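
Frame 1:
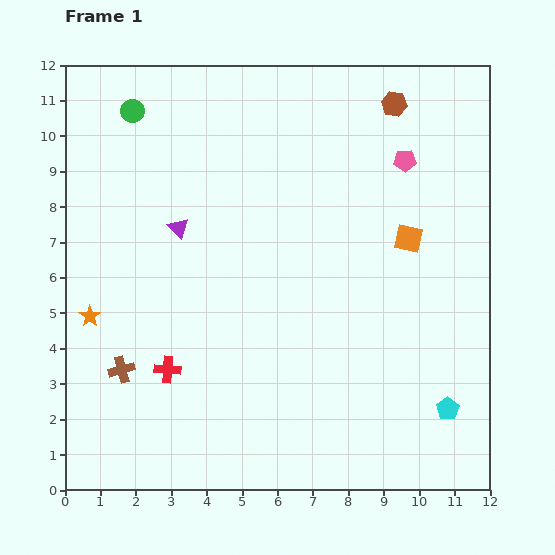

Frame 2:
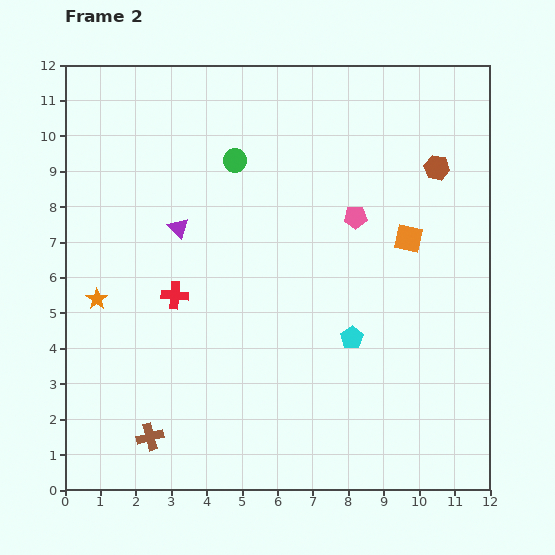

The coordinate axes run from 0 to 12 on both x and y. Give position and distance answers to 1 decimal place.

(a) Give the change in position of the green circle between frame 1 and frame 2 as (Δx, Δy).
(2.9, -1.4)

The green circle was at (1.9, 10.7) in frame 1 and (4.8, 9.3) in frame 2.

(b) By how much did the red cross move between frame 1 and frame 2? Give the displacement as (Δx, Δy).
(0.2, 2.1)

The red cross was at (2.9, 3.4) in frame 1 and (3.1, 5.5) in frame 2.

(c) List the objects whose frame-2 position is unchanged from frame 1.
the purple triangle, the orange square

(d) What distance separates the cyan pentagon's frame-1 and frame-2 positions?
3.4

The cyan pentagon moved from (10.8, 2.3) to (8.1, 4.3), a distance of √(2.7² + 2.0²) ≈ 3.4.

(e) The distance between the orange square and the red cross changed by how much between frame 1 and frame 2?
-0.9

Distance in frame 1: 7.7. Distance in frame 2: 6.8.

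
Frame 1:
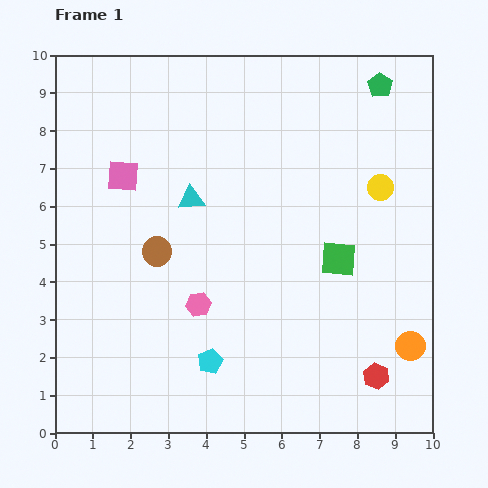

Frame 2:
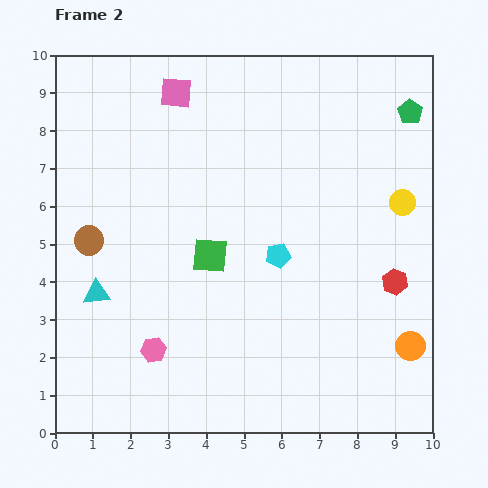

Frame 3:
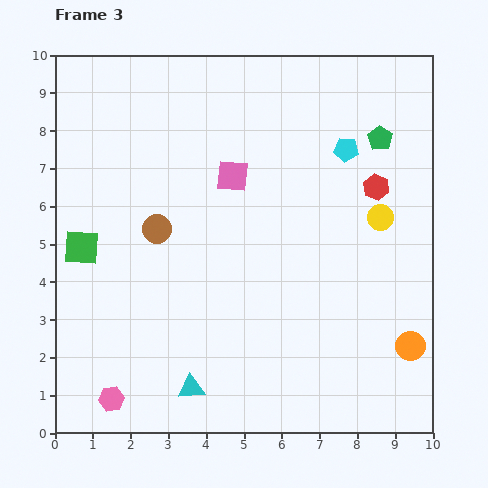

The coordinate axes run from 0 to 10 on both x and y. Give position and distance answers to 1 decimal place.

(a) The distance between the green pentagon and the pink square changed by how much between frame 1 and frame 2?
-1.0

Distance in frame 1: 7.2. Distance in frame 2: 6.2.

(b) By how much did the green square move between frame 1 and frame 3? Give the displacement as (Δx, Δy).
(-6.8, 0.3)

The green square was at (7.5, 4.6) in frame 1 and (0.7, 4.9) in frame 3.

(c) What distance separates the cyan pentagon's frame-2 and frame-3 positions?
3.3

The cyan pentagon moved from (5.9, 4.7) to (7.7, 7.5), a distance of √(1.8² + 2.8²) ≈ 3.3.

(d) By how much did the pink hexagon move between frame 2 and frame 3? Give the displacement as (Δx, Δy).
(-1.1, -1.3)

The pink hexagon was at (2.6, 2.2) in frame 2 and (1.5, 0.9) in frame 3.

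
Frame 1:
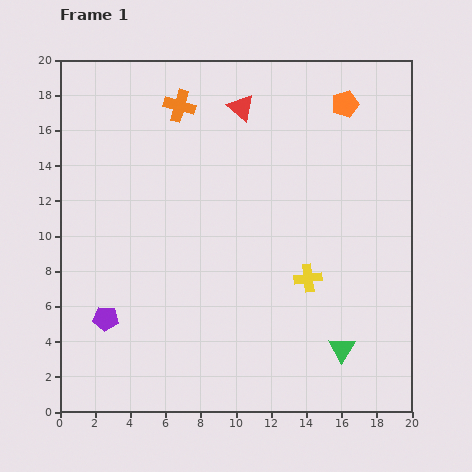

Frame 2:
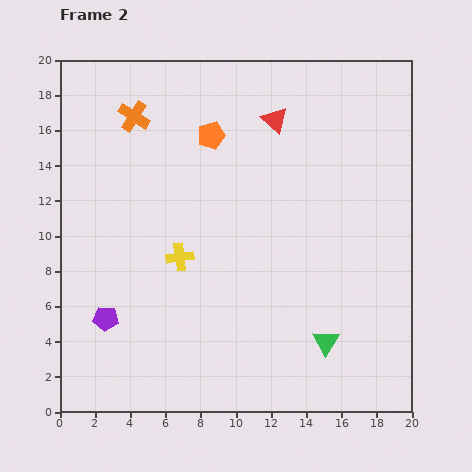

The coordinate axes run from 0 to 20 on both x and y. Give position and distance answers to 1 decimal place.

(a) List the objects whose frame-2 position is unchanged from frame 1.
the purple pentagon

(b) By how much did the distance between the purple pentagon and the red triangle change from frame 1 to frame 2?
+0.5

Distance in frame 1: 14.3. Distance in frame 2: 14.8.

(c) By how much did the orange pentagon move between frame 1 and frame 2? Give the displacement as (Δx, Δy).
(-7.6, -1.8)

The orange pentagon was at (16.2, 17.5) in frame 1 and (8.6, 15.7) in frame 2.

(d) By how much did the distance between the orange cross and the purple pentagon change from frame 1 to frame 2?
-1.2

Distance in frame 1: 12.8. Distance in frame 2: 11.6.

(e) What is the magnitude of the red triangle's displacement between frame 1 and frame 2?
2.0

The red triangle moved from (10.3, 17.3) to (12.2, 16.6), a distance of √(1.9² + 0.7²) ≈ 2.0.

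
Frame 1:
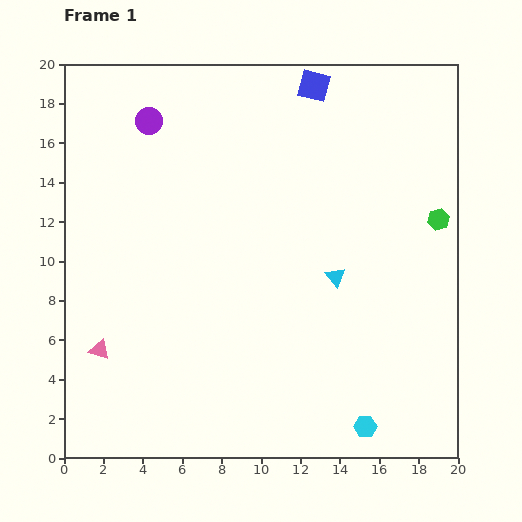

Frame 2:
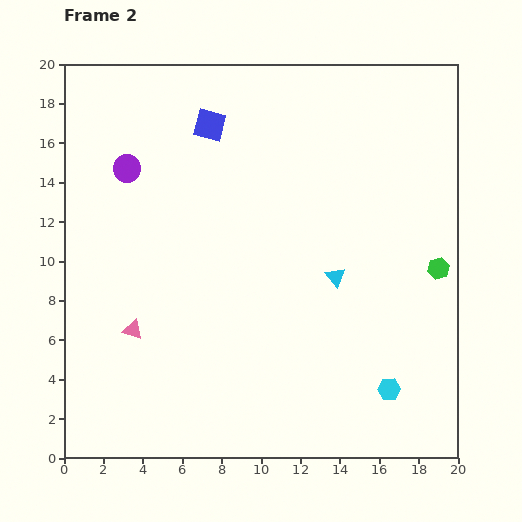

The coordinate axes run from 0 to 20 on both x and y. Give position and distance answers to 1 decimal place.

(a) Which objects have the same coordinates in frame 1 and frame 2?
the cyan triangle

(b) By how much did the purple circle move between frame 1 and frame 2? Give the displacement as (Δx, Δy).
(-1.1, -2.4)

The purple circle was at (4.3, 17.1) in frame 1 and (3.2, 14.7) in frame 2.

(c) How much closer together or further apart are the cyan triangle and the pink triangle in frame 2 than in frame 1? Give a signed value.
-2.0

Distance in frame 1: 12.6. Distance in frame 2: 10.6.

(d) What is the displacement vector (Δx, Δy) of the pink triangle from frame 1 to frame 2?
(1.7, 1.0)

The pink triangle was at (1.8, 5.5) in frame 1 and (3.5, 6.5) in frame 2.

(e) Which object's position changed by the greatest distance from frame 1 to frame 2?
the blue square

(moved 5.7; next 2.6)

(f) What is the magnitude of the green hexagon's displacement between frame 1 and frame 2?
2.5

The green hexagon moved from (19.0, 12.1) to (19.0, 9.6), a distance of √(0.0² + 2.5²) ≈ 2.5.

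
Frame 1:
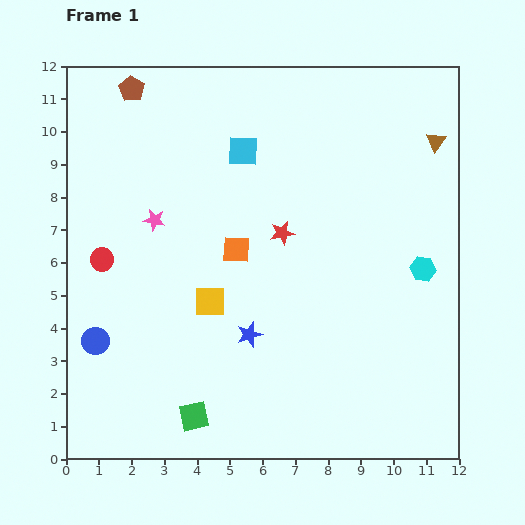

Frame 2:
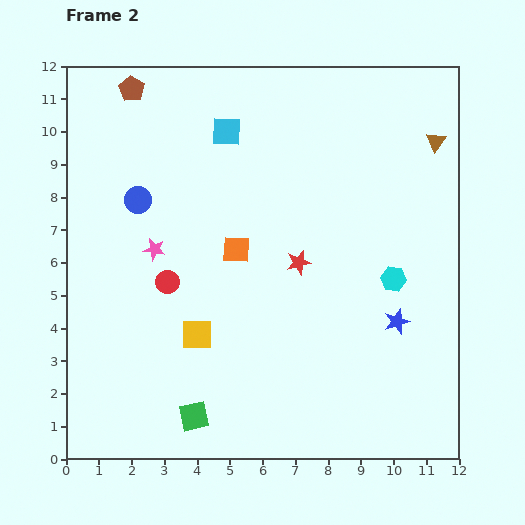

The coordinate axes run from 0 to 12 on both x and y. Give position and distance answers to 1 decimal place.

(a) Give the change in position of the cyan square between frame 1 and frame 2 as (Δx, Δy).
(-0.5, 0.6)

The cyan square was at (5.4, 9.4) in frame 1 and (4.9, 10.0) in frame 2.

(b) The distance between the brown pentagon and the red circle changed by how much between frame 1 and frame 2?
+0.7

Distance in frame 1: 5.3. Distance in frame 2: 6.0.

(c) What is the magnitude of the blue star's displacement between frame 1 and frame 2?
4.5

The blue star moved from (5.6, 3.8) to (10.1, 4.2), a distance of √(4.5² + 0.4²) ≈ 4.5.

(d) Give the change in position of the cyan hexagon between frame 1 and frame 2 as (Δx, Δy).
(-0.9, -0.3)

The cyan hexagon was at (10.9, 5.8) in frame 1 and (10.0, 5.5) in frame 2.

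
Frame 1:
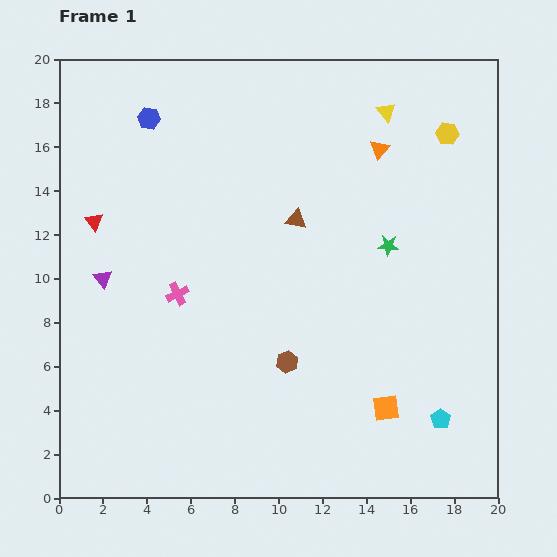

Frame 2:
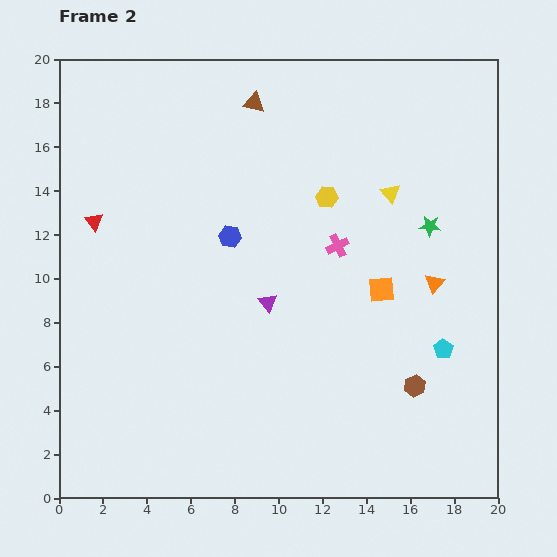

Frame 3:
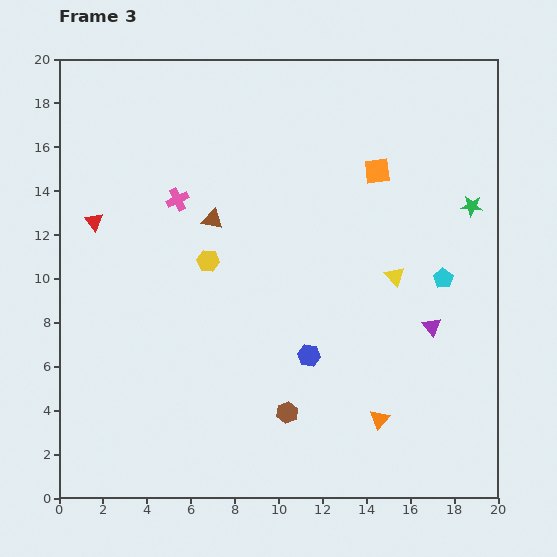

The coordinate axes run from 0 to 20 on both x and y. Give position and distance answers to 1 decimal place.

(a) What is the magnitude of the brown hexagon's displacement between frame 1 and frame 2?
5.9

The brown hexagon moved from (10.4, 6.2) to (16.2, 5.1), a distance of √(5.8² + 1.1²) ≈ 5.9.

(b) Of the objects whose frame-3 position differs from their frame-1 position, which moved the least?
the brown hexagon

(moved 2.3)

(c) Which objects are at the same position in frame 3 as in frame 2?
the red triangle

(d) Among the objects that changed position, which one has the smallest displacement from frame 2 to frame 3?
the green star

(moved 2.1)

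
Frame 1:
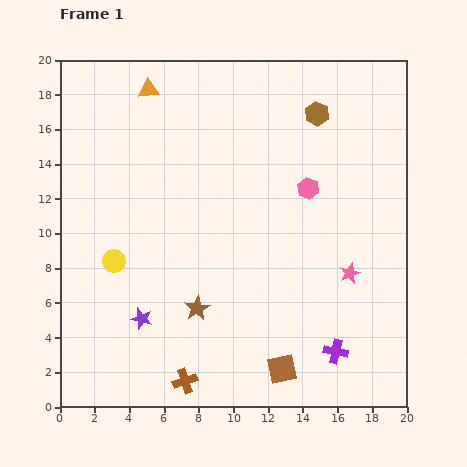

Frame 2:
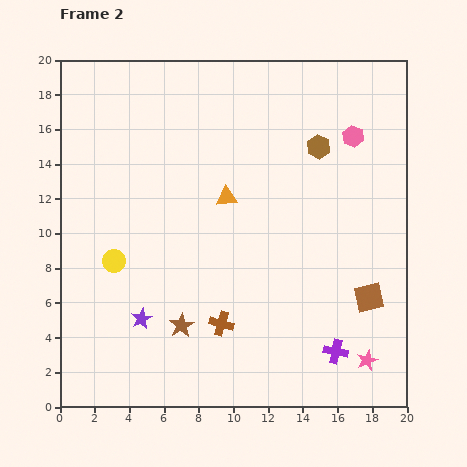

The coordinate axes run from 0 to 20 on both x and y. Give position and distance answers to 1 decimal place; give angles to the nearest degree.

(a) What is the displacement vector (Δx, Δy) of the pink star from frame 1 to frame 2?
(1.0, -5.0)

The pink star was at (16.7, 7.7) in frame 1 and (17.7, 2.7) in frame 2.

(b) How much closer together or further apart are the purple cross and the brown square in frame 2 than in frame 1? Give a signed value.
+0.3

Distance in frame 1: 3.3. Distance in frame 2: 3.6.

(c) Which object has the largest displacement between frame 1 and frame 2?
the orange triangle

(moved 7.7; next 6.5)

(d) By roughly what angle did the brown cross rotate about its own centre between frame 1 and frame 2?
35° clockwise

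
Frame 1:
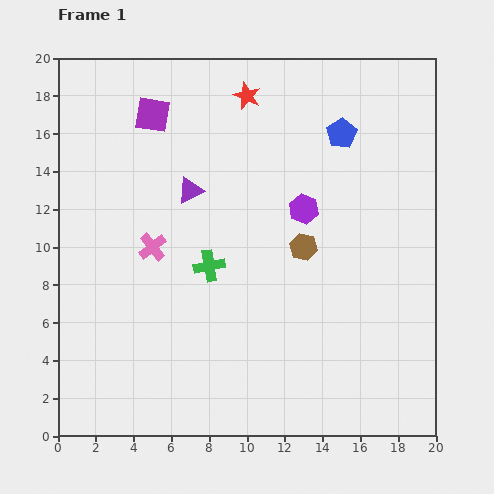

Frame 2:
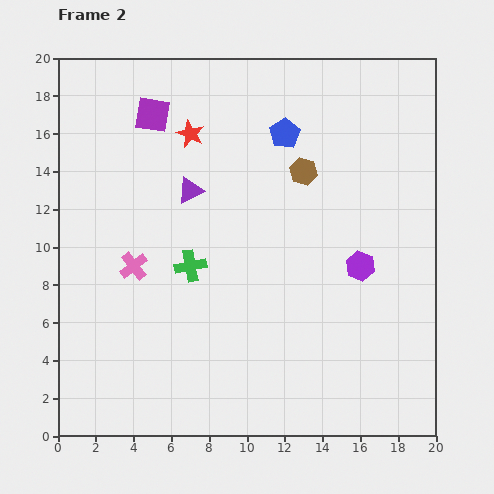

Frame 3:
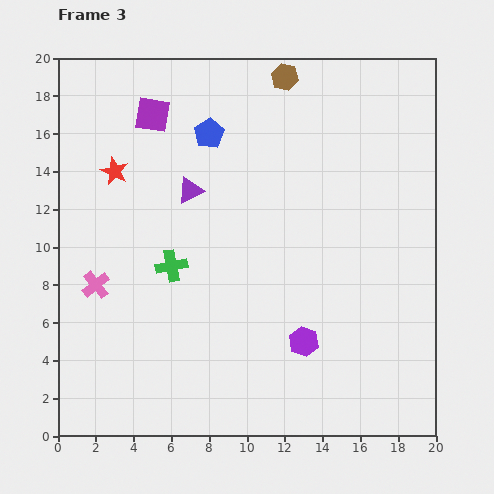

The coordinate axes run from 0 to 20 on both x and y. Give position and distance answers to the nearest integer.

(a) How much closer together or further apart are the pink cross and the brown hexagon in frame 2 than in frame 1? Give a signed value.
+2

Distance in frame 1: 8. Distance in frame 2: 10.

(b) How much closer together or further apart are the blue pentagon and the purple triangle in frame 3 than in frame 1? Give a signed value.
-6

Distance in frame 1: 9. Distance in frame 3: 3.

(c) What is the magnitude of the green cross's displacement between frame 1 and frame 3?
2

The green cross moved from (8, 9) to (6, 9), a distance of √(2² + 0²) ≈ 2.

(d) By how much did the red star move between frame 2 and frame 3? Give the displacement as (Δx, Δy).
(-4, -2)

The red star was at (7, 16) in frame 2 and (3, 14) in frame 3.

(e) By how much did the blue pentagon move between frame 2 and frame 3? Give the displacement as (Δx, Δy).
(-4, 0)

The blue pentagon was at (12, 16) in frame 2 and (8, 16) in frame 3.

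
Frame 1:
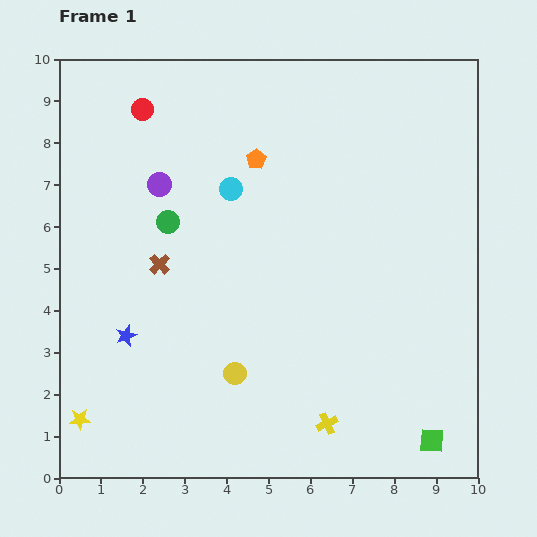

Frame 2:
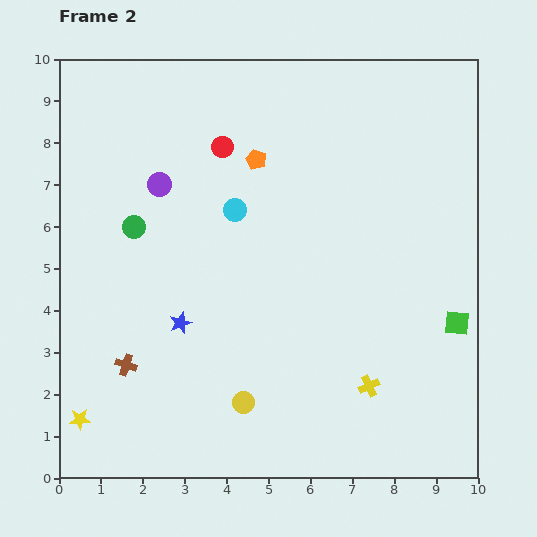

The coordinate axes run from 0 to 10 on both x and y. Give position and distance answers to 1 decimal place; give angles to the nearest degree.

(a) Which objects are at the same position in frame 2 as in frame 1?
the yellow star, the purple circle, the orange pentagon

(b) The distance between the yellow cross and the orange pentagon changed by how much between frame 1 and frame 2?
-0.5

Distance in frame 1: 6.5. Distance in frame 2: 6.0.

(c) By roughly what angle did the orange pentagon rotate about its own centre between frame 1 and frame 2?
17° counter-clockwise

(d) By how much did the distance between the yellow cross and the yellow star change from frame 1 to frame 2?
+1.0

Distance in frame 1: 5.9. Distance in frame 2: 6.9.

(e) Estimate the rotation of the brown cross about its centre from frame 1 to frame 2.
28° counter-clockwise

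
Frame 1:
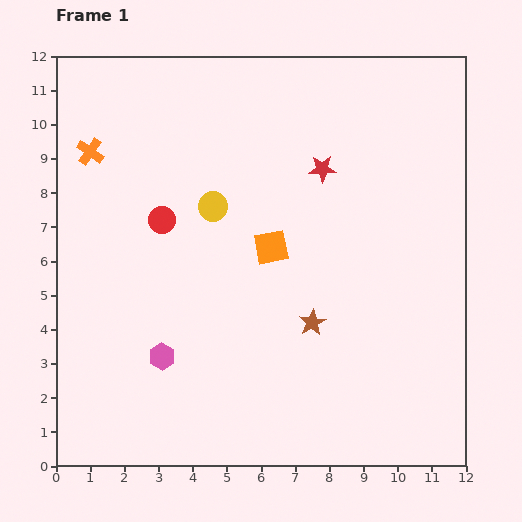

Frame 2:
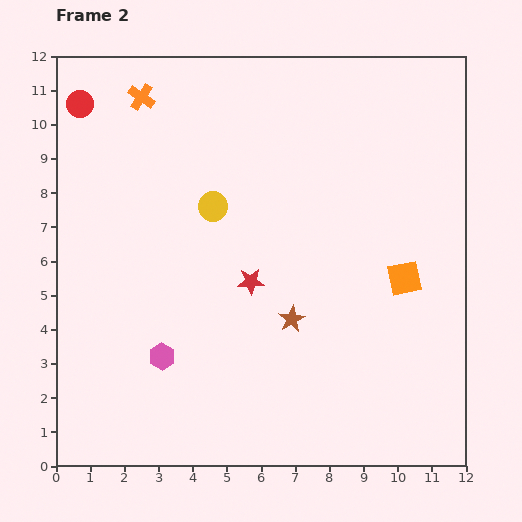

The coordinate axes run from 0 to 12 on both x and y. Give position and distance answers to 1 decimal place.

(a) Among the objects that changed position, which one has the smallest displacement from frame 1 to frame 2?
the brown star

(moved 0.6)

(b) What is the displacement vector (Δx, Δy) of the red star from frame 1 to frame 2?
(-2.1, -3.3)

The red star was at (7.8, 8.7) in frame 1 and (5.7, 5.4) in frame 2.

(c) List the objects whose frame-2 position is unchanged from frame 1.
the yellow circle, the pink hexagon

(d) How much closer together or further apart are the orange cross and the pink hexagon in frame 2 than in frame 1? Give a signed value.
+1.2

Distance in frame 1: 6.4. Distance in frame 2: 7.6.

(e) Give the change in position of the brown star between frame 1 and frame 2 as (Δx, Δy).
(-0.6, 0.1)

The brown star was at (7.5, 4.2) in frame 1 and (6.9, 4.3) in frame 2.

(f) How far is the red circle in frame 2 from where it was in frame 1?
4.2

The red circle moved from (3.1, 7.2) to (0.7, 10.6), a distance of √(2.4² + 3.4²) ≈ 4.2.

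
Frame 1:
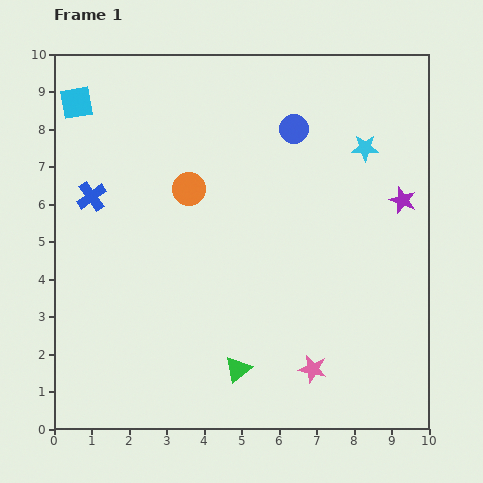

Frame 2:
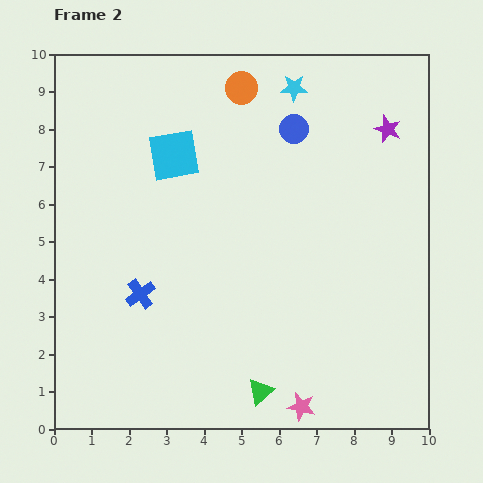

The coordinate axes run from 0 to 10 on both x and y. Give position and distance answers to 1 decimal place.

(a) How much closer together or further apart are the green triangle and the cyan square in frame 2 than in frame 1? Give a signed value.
-1.6

Distance in frame 1: 8.3. Distance in frame 2: 6.7.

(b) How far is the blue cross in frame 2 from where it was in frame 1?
2.9

The blue cross moved from (1.0, 6.2) to (2.3, 3.6), a distance of √(1.3² + 2.6²) ≈ 2.9.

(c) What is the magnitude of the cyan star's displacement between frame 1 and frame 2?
2.5

The cyan star moved from (8.3, 7.5) to (6.4, 9.1), a distance of √(1.9² + 1.6²) ≈ 2.5.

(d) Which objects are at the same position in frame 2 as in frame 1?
the blue circle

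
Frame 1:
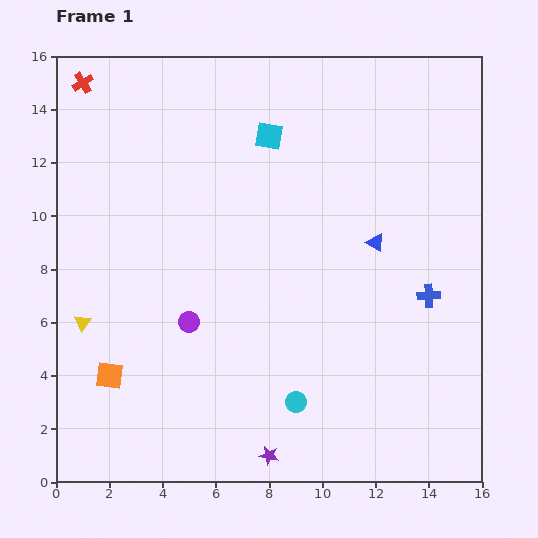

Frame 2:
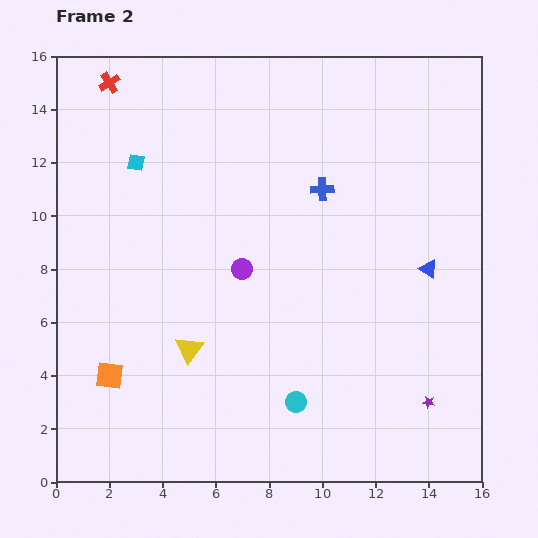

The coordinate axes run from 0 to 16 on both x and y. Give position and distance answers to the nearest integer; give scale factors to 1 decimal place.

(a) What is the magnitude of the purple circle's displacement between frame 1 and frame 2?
3

The purple circle moved from (5, 6) to (7, 8), a distance of √(2² + 2²) ≈ 3.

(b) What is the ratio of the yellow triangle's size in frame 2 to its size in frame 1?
1.6×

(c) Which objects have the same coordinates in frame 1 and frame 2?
the cyan circle, the orange square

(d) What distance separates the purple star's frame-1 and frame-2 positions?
6

The purple star moved from (8, 1) to (14, 3), a distance of √(6² + 2²) ≈ 6.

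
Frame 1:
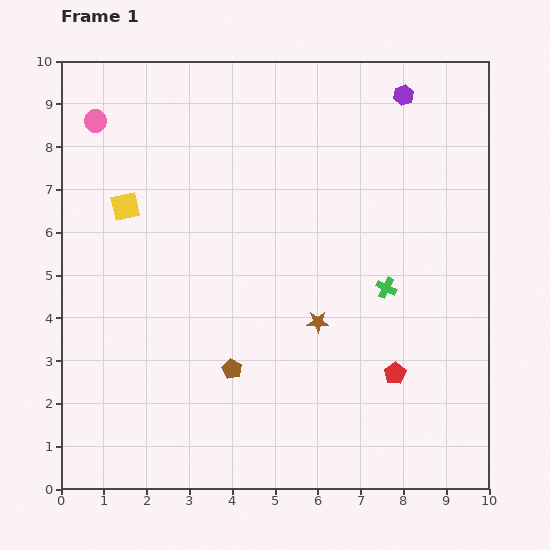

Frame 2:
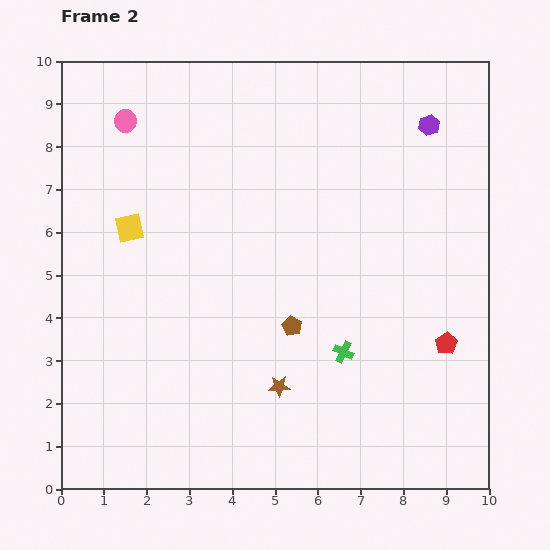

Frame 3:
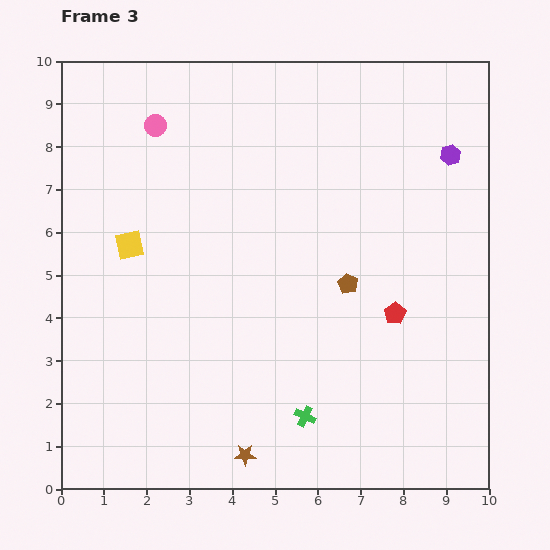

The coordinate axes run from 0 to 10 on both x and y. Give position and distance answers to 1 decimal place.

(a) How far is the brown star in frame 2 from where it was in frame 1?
1.7

The brown star moved from (6.0, 3.9) to (5.1, 2.4), a distance of √(0.9² + 1.5²) ≈ 1.7.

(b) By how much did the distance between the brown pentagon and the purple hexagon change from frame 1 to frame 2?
-1.8

Distance in frame 1: 7.5. Distance in frame 2: 5.7.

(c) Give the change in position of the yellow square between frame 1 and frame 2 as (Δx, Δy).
(0.1, -0.5)

The yellow square was at (1.5, 6.6) in frame 1 and (1.6, 6.1) in frame 2.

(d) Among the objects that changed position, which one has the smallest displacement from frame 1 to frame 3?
the yellow square

(moved 0.9)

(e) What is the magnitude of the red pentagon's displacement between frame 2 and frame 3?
1.4

The red pentagon moved from (9.0, 3.4) to (7.8, 4.1), a distance of √(1.2² + 0.7²) ≈ 1.4.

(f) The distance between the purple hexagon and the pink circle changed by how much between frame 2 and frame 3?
-0.2

Distance in frame 2: 7.1. Distance in frame 3: 6.9.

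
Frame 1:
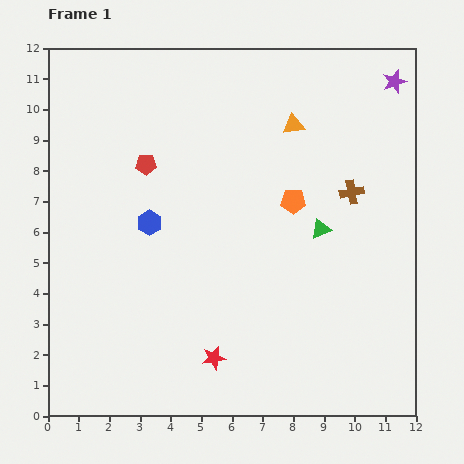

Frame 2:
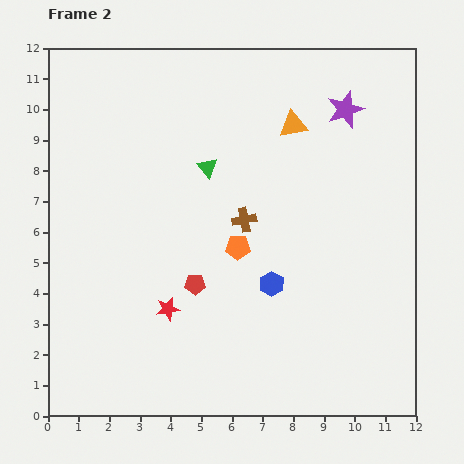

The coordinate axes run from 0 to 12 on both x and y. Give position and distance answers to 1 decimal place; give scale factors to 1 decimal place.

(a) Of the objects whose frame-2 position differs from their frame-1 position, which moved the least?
the purple star

(moved 1.8)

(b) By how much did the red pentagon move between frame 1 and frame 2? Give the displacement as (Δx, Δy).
(1.6, -3.9)

The red pentagon was at (3.2, 8.2) in frame 1 and (4.8, 4.3) in frame 2.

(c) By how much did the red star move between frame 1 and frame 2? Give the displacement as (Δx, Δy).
(-1.5, 1.6)

The red star was at (5.4, 1.9) in frame 1 and (3.9, 3.5) in frame 2.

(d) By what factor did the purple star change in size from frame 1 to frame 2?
1.6×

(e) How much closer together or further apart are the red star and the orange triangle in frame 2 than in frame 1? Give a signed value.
-0.7

Distance in frame 1: 8.0. Distance in frame 2: 7.3.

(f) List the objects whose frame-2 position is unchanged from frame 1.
the orange triangle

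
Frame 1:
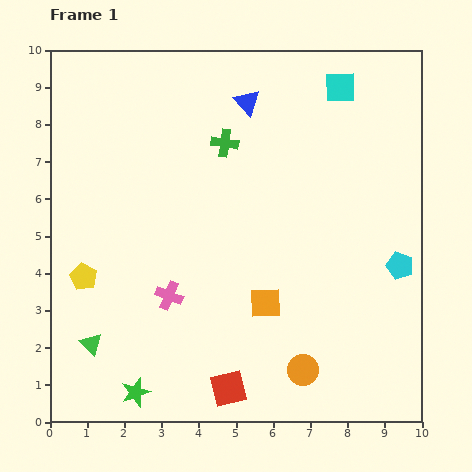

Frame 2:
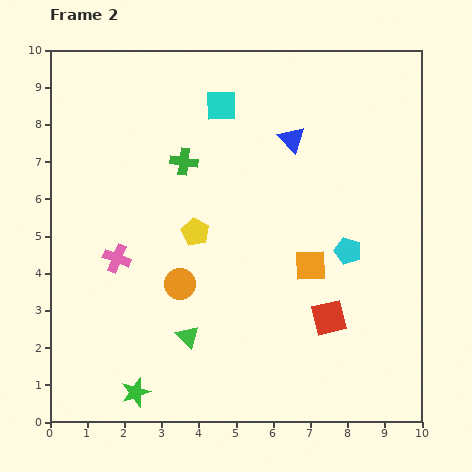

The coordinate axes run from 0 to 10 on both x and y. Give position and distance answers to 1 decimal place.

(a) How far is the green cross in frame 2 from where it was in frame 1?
1.2

The green cross moved from (4.7, 7.5) to (3.6, 7.0), a distance of √(1.1² + 0.5²) ≈ 1.2.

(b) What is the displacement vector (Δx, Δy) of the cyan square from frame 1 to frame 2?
(-3.2, -0.5)

The cyan square was at (7.8, 9.0) in frame 1 and (4.6, 8.5) in frame 2.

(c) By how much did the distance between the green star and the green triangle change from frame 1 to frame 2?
+0.3

Distance in frame 1: 1.8. Distance in frame 2: 2.1.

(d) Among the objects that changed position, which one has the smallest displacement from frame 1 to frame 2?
the green cross

(moved 1.2)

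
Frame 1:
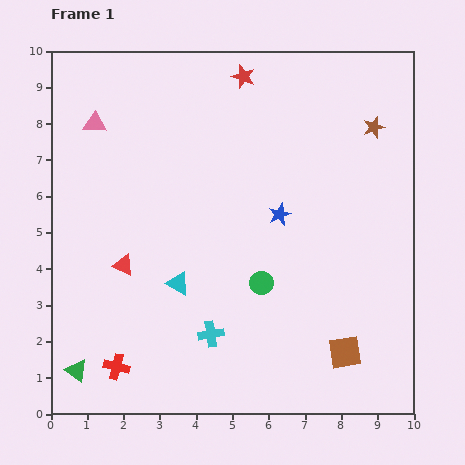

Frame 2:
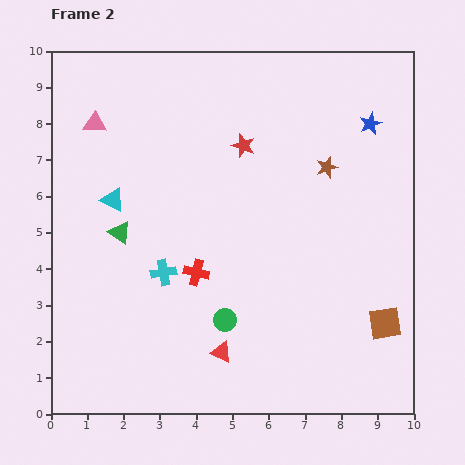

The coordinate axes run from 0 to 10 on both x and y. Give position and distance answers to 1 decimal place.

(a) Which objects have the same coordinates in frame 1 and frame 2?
the pink triangle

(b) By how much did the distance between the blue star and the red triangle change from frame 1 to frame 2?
+3.0

Distance in frame 1: 4.5. Distance in frame 2: 7.5.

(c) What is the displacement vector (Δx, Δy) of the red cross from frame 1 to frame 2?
(2.2, 2.6)

The red cross was at (1.8, 1.3) in frame 1 and (4.0, 3.9) in frame 2.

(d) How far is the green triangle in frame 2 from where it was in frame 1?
4.0

The green triangle moved from (0.7, 1.2) to (1.9, 5.0), a distance of √(1.2² + 3.8²) ≈ 4.0.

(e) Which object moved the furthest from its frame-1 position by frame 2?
the green triangle

(moved 4.0; next 3.6)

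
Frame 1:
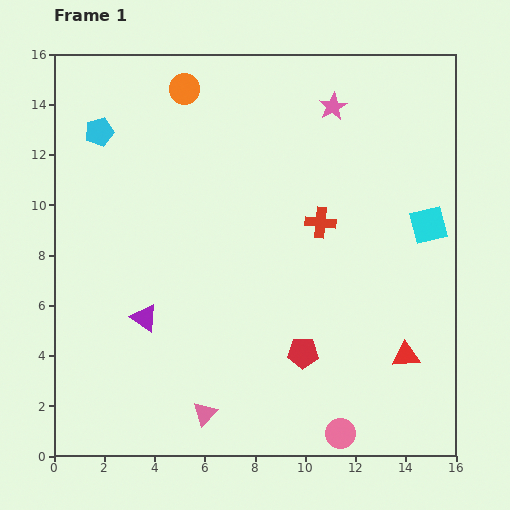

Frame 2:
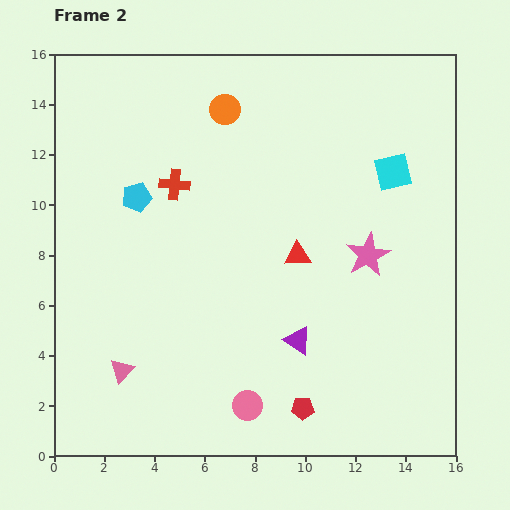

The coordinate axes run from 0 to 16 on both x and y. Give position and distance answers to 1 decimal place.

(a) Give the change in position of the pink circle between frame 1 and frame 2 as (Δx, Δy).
(-3.7, 1.1)

The pink circle was at (11.4, 0.9) in frame 1 and (7.7, 2.0) in frame 2.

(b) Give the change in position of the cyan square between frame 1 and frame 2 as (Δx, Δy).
(-1.4, 2.1)

The cyan square was at (14.9, 9.2) in frame 1 and (13.5, 11.3) in frame 2.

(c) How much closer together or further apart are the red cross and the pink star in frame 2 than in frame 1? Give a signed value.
+3.6

Distance in frame 1: 4.6. Distance in frame 2: 8.2.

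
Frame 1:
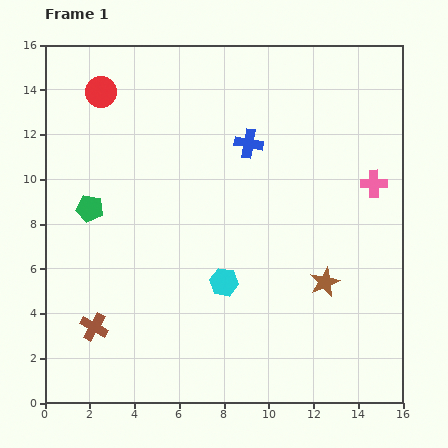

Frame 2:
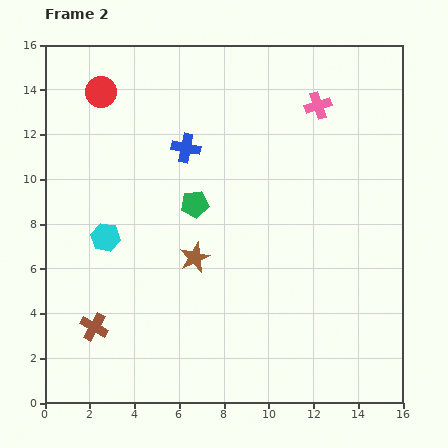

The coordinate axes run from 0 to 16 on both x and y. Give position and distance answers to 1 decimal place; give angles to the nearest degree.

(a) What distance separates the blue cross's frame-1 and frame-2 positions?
2.8

The blue cross moved from (9.1, 11.6) to (6.3, 11.4), a distance of √(2.8² + 0.2²) ≈ 2.8.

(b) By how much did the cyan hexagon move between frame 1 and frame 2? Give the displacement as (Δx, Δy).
(-5.3, 2.0)

The cyan hexagon was at (8.0, 5.4) in frame 1 and (2.7, 7.4) in frame 2.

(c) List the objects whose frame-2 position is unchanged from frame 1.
the red circle, the brown cross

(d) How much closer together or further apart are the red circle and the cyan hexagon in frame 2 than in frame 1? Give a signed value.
-3.6

Distance in frame 1: 10.1. Distance in frame 2: 6.5.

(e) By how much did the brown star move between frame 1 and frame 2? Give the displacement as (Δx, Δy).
(-5.8, 1.1)

The brown star was at (12.5, 5.4) in frame 1 and (6.7, 6.5) in frame 2.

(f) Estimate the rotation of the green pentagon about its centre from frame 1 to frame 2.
18° counter-clockwise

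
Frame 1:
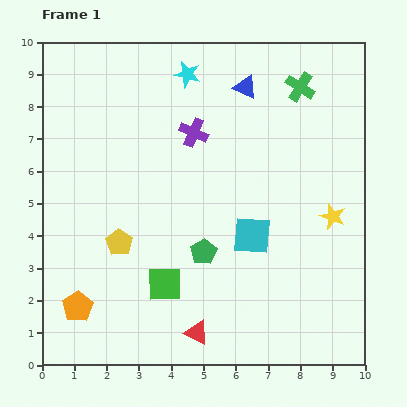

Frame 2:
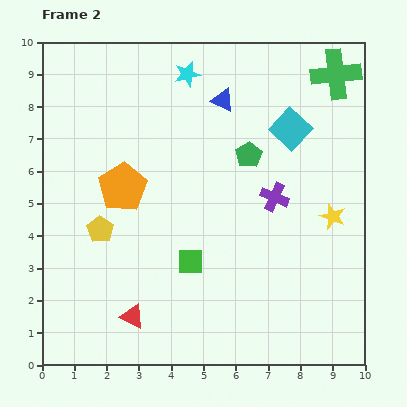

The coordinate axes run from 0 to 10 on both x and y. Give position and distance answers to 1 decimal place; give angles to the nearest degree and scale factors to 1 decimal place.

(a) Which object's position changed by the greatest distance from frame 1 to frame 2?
the orange pentagon

(moved 4.0; next 3.5)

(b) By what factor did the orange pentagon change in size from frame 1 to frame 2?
1.6×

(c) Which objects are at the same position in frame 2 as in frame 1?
the yellow star, the cyan star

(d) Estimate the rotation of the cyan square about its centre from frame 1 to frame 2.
39° clockwise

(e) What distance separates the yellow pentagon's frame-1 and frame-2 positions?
0.7

The yellow pentagon moved from (2.4, 3.8) to (1.8, 4.2), a distance of √(0.6² + 0.4²) ≈ 0.7.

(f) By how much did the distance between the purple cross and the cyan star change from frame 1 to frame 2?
+2.9

Distance in frame 1: 1.8. Distance in frame 2: 4.7.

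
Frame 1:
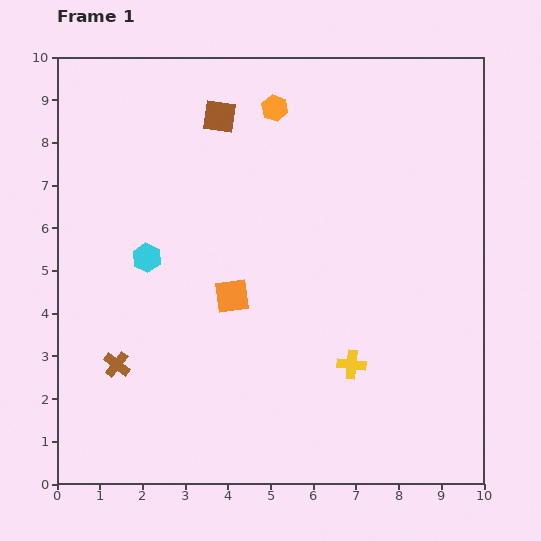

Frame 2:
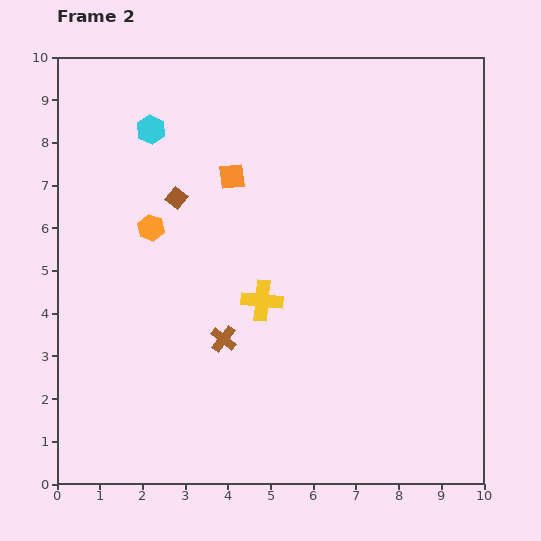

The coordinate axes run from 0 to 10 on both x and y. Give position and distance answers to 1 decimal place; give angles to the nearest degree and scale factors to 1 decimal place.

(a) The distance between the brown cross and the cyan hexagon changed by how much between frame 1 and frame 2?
+2.6

Distance in frame 1: 2.6. Distance in frame 2: 5.2.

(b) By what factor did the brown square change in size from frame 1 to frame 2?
0.6×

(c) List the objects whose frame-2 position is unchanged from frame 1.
none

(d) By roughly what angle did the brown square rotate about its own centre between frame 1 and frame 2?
31° clockwise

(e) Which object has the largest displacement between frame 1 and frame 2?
the orange hexagon

(moved 4.0; next 3.0)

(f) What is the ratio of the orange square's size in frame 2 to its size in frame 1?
0.8×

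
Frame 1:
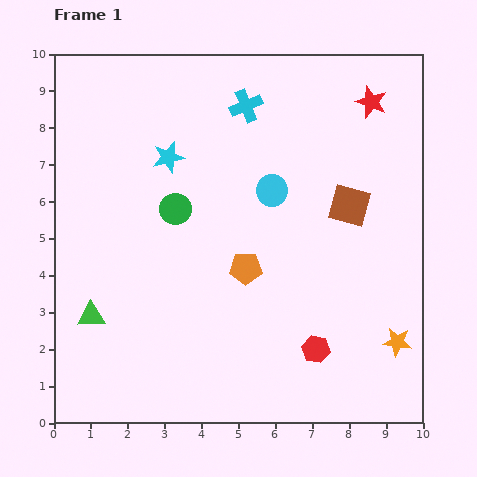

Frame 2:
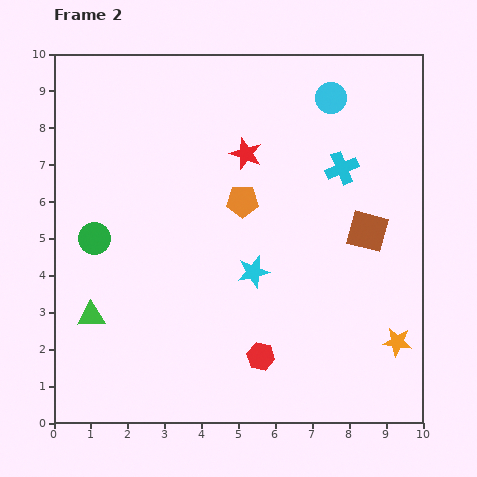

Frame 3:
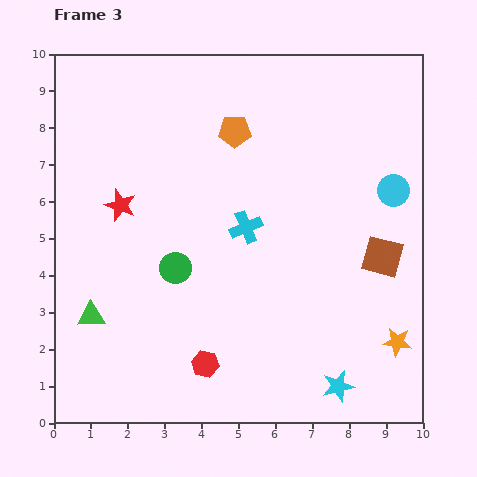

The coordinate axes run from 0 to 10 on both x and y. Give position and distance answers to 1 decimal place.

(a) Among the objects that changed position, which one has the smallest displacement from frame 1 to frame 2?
the brown square

(moved 0.9)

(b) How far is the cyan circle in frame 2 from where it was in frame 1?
3.0

The cyan circle moved from (5.9, 6.3) to (7.5, 8.8), a distance of √(1.6² + 2.5²) ≈ 3.0.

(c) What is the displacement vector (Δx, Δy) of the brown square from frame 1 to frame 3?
(0.9, -1.4)

The brown square was at (8.0, 5.9) in frame 1 and (8.9, 4.5) in frame 3.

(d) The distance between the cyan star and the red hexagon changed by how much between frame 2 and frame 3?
+1.3

Distance in frame 2: 2.3. Distance in frame 3: 3.6.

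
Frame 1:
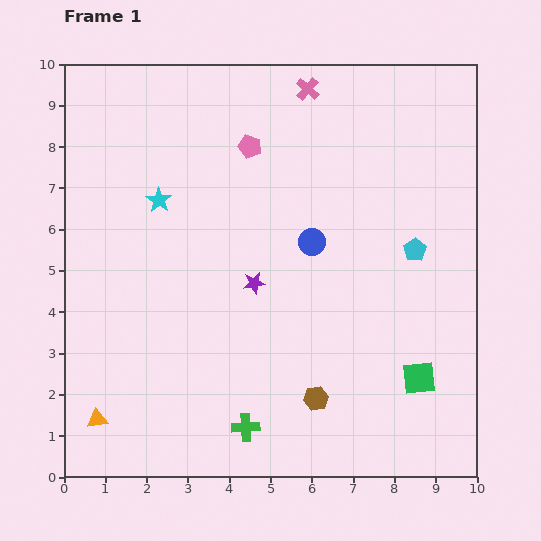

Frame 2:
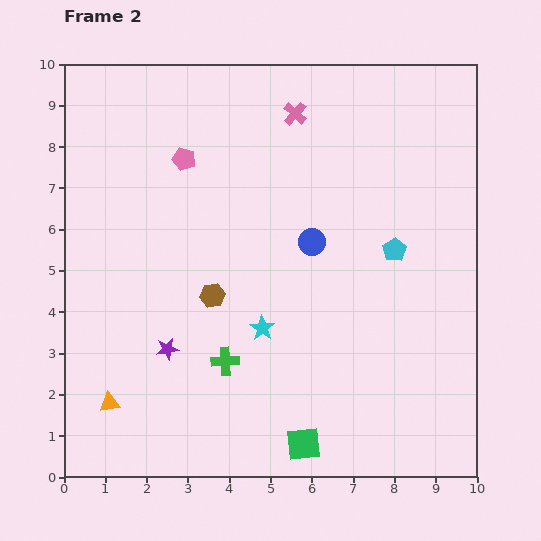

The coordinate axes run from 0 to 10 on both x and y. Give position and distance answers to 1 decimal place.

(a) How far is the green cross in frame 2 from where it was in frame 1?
1.7

The green cross moved from (4.4, 1.2) to (3.9, 2.8), a distance of √(0.5² + 1.6²) ≈ 1.7.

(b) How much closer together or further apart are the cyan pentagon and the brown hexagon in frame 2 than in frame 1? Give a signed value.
+0.2

Distance in frame 1: 4.3. Distance in frame 2: 4.5.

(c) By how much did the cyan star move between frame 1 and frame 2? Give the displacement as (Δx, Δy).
(2.5, -3.1)

The cyan star was at (2.3, 6.7) in frame 1 and (4.8, 3.6) in frame 2.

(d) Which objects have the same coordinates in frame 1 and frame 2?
the blue circle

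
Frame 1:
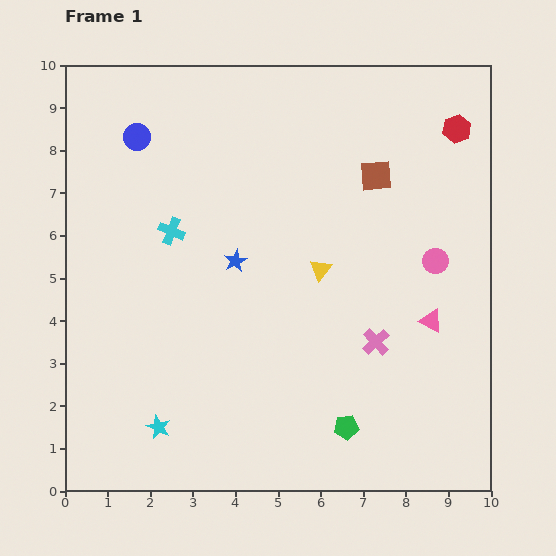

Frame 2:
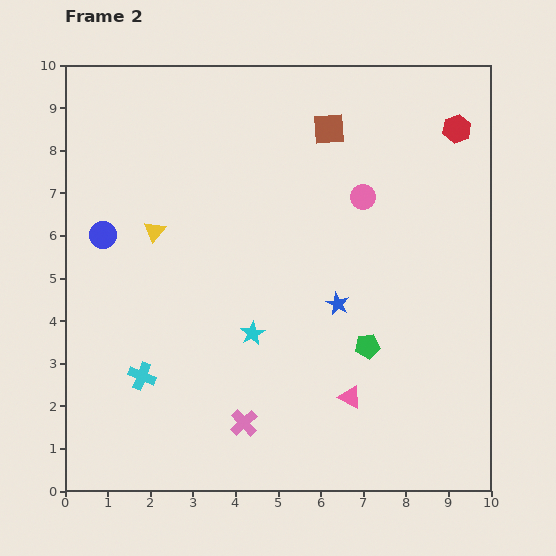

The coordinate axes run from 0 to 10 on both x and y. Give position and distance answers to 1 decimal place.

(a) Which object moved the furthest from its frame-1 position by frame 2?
the yellow triangle

(moved 4.0; next 3.6)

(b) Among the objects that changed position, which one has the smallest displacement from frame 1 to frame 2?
the brown square

(moved 1.6)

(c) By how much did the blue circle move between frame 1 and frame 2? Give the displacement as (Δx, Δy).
(-0.8, -2.3)

The blue circle was at (1.7, 8.3) in frame 1 and (0.9, 6.0) in frame 2.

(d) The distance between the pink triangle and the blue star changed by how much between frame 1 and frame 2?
-2.6

Distance in frame 1: 4.8. Distance in frame 2: 2.2.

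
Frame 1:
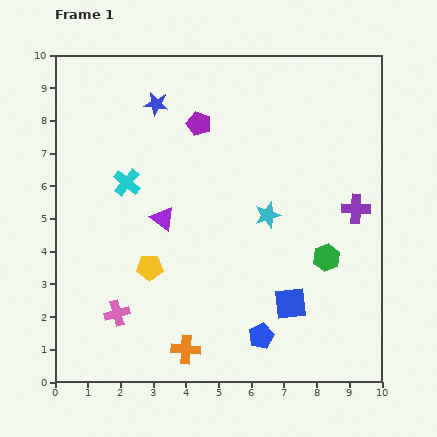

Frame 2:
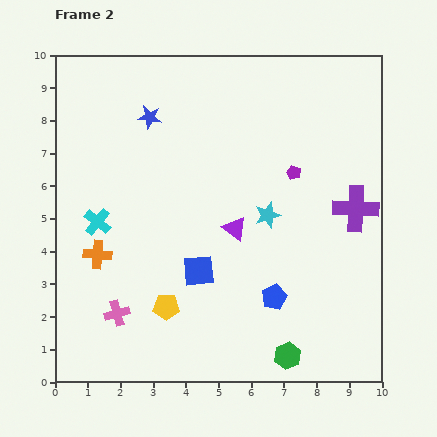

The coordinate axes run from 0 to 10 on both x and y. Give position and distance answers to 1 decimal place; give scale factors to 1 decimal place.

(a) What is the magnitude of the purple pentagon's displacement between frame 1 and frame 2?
3.3

The purple pentagon moved from (4.4, 7.9) to (7.3, 6.4), a distance of √(2.9² + 1.5²) ≈ 3.3.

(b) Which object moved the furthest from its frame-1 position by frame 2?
the orange cross

(moved 4.0; next 3.3)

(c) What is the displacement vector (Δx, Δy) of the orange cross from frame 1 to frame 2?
(-2.7, 2.9)

The orange cross was at (4.0, 1.0) in frame 1 and (1.3, 3.9) in frame 2.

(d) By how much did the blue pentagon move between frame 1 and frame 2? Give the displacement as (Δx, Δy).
(0.4, 1.2)

The blue pentagon was at (6.3, 1.4) in frame 1 and (6.7, 2.6) in frame 2.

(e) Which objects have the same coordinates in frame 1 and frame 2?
the cyan star, the purple cross, the pink cross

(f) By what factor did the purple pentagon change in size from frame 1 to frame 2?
0.6×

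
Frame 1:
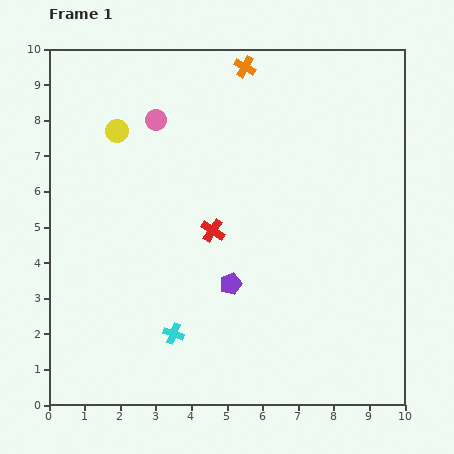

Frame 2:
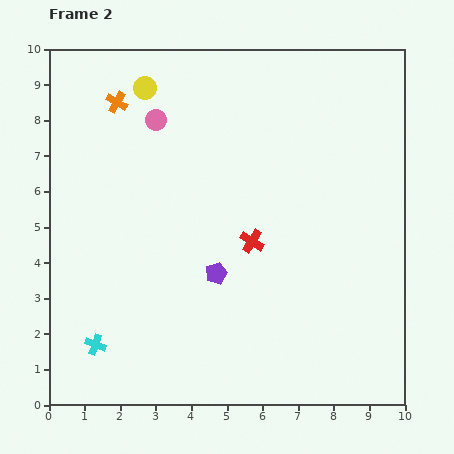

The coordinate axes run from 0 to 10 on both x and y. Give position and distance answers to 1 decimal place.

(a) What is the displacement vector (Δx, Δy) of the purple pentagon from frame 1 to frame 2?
(-0.4, 0.3)

The purple pentagon was at (5.1, 3.4) in frame 1 and (4.7, 3.7) in frame 2.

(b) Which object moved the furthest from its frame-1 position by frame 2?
the orange cross

(moved 3.7; next 2.2)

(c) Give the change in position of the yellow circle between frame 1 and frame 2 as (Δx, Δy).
(0.8, 1.2)

The yellow circle was at (1.9, 7.7) in frame 1 and (2.7, 8.9) in frame 2.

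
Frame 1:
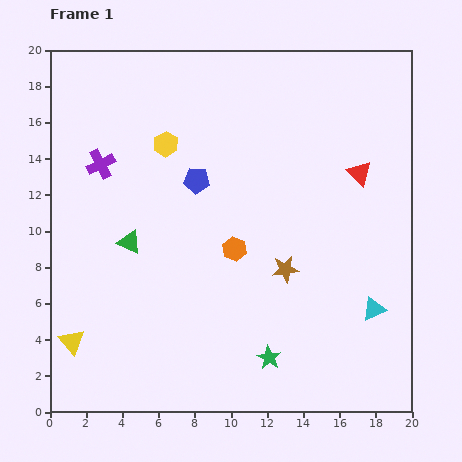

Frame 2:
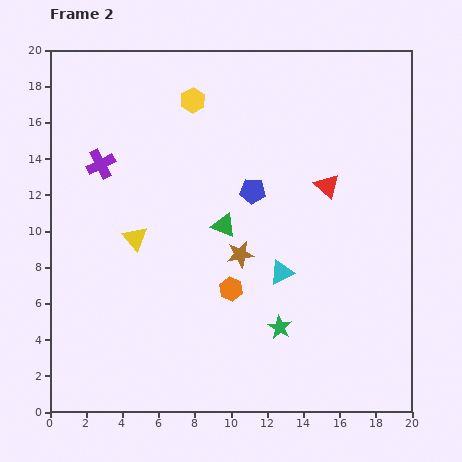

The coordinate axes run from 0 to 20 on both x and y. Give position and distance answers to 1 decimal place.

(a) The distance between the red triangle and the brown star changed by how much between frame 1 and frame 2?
-0.6

Distance in frame 1: 6.7. Distance in frame 2: 6.1.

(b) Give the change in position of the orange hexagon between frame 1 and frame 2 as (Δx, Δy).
(-0.2, -2.2)

The orange hexagon was at (10.2, 9.0) in frame 1 and (10.0, 6.8) in frame 2.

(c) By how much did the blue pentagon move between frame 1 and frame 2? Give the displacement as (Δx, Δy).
(3.1, -0.6)

The blue pentagon was at (8.1, 12.8) in frame 1 and (11.2, 12.2) in frame 2.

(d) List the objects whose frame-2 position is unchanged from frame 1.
the purple cross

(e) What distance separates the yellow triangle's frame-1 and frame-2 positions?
6.7

The yellow triangle moved from (1.2, 3.9) to (4.7, 9.6), a distance of √(3.5² + 5.7²) ≈ 6.7.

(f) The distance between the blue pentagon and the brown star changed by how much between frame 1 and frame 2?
-3.3

Distance in frame 1: 6.9. Distance in frame 2: 3.6.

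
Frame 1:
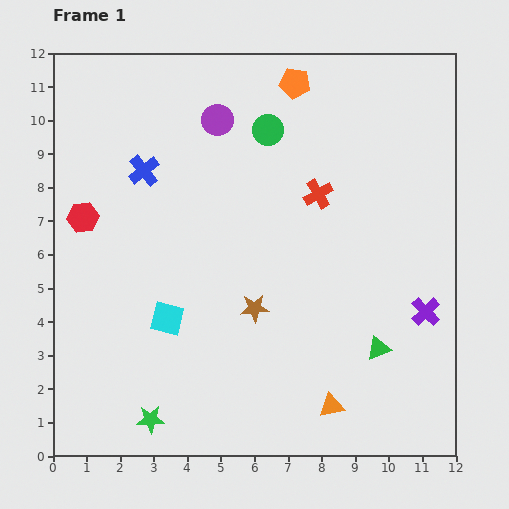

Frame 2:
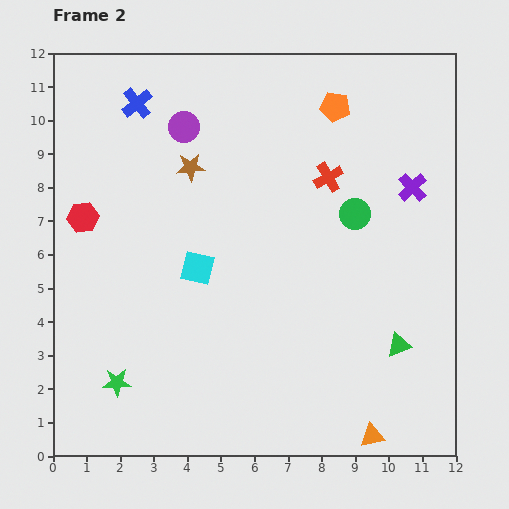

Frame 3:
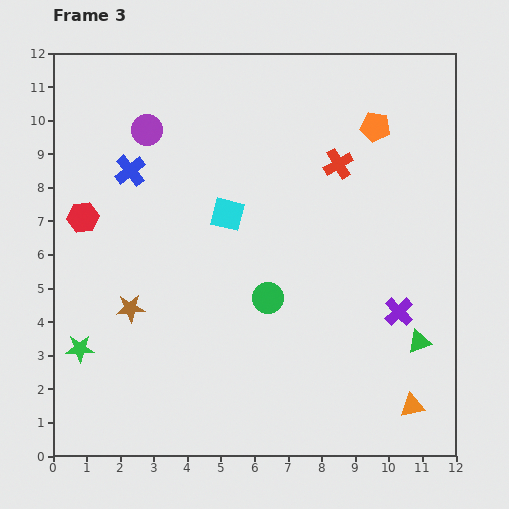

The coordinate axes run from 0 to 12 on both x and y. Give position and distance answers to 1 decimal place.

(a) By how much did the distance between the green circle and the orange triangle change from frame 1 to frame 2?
-1.8

Distance in frame 1: 8.4. Distance in frame 2: 6.6.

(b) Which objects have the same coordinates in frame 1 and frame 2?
the red hexagon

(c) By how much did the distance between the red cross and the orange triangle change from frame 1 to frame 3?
+1.2

Distance in frame 1: 6.3. Distance in frame 3: 7.5.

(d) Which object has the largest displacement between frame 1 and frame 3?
the green circle

(moved 5.0; next 3.7)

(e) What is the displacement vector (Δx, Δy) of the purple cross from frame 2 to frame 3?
(-0.4, -3.7)

The purple cross was at (10.7, 8.0) in frame 2 and (10.3, 4.3) in frame 3.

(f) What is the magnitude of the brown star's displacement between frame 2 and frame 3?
4.6

The brown star moved from (4.1, 8.6) to (2.3, 4.4), a distance of √(1.8² + 4.2²) ≈ 4.6.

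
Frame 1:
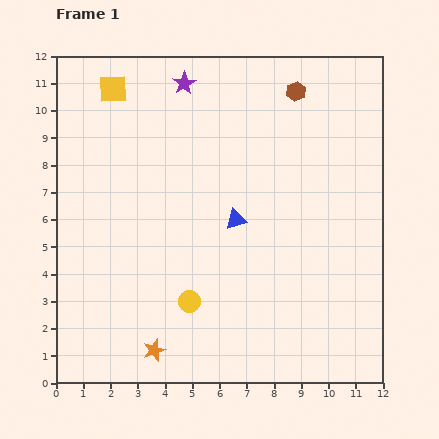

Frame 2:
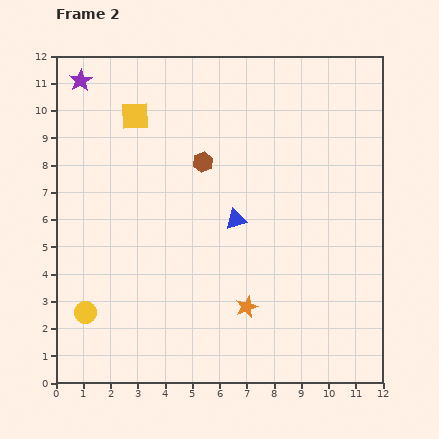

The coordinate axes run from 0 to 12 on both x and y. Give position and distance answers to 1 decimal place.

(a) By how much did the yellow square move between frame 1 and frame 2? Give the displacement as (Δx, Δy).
(0.8, -1.0)

The yellow square was at (2.1, 10.8) in frame 1 and (2.9, 9.8) in frame 2.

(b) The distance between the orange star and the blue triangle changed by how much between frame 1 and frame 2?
-2.5

Distance in frame 1: 5.7. Distance in frame 2: 3.2.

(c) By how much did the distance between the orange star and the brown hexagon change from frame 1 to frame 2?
-5.3

Distance in frame 1: 10.8. Distance in frame 2: 5.5.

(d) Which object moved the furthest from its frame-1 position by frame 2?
the brown hexagon

(moved 4.3; next 3.8)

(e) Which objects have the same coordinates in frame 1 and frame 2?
the blue triangle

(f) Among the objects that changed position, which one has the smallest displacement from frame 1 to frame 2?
the yellow square

(moved 1.3)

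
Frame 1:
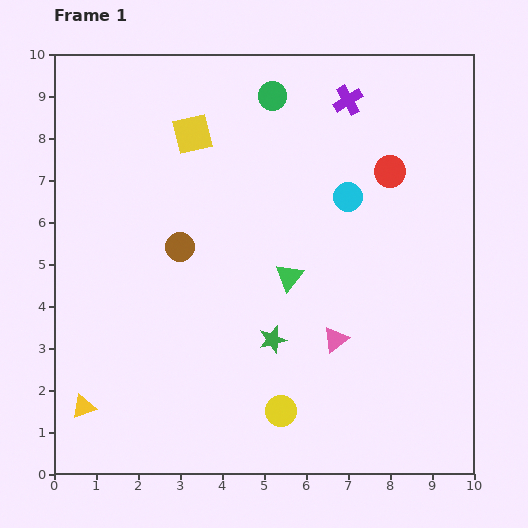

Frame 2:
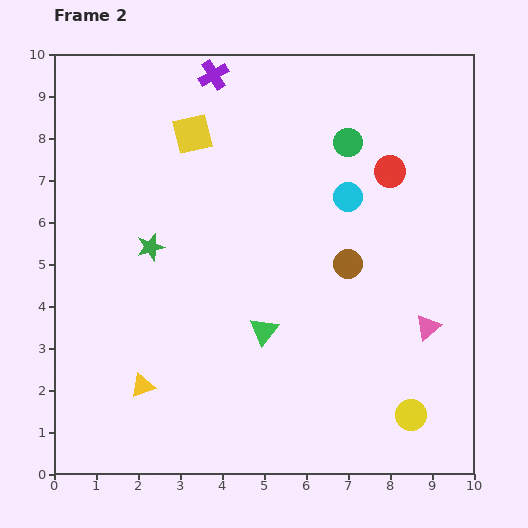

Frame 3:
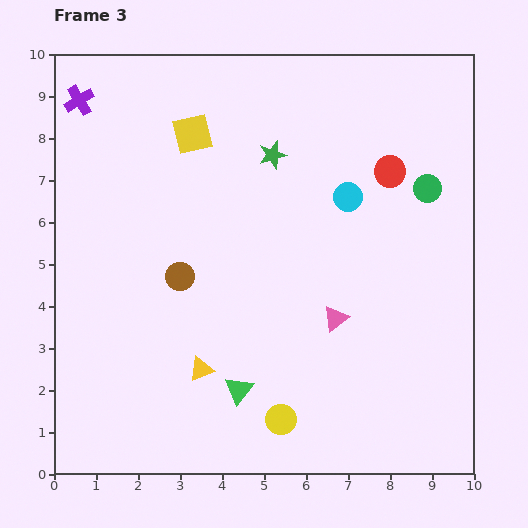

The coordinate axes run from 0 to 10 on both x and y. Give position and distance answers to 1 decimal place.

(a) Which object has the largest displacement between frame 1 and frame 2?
the brown circle

(moved 4.0; next 3.6)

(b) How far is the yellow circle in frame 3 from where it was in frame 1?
0.2

The yellow circle moved from (5.4, 1.5) to (5.4, 1.3), a distance of √(0.0² + 0.2²) ≈ 0.2.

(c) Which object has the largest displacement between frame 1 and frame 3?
the purple cross

(moved 6.4; next 4.4)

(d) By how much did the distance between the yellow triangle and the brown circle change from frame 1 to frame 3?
-2.1

Distance in frame 1: 4.4. Distance in frame 3: 2.3.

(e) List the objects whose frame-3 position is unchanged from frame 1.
the red circle, the cyan circle, the yellow square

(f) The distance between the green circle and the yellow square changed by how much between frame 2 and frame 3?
+2.0

Distance in frame 2: 3.7. Distance in frame 3: 5.7.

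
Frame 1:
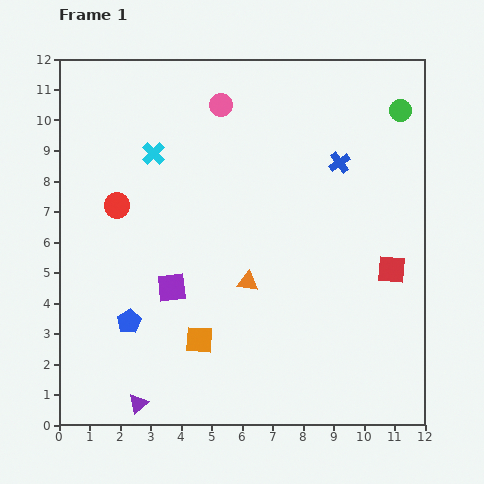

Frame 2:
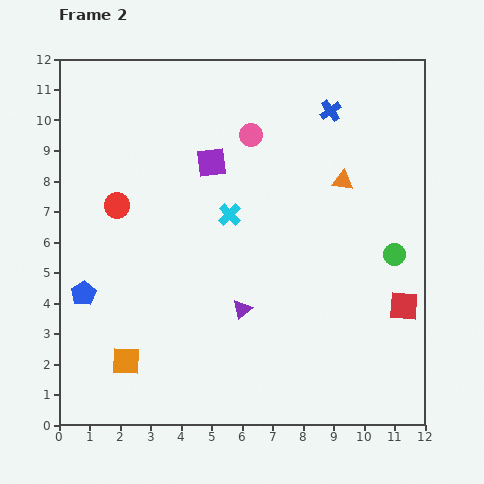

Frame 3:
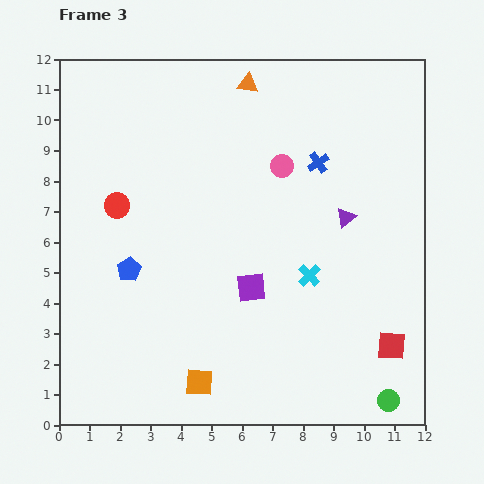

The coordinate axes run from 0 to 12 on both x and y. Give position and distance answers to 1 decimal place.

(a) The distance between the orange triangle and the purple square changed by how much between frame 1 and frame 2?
+1.8

Distance in frame 1: 2.5. Distance in frame 2: 4.3.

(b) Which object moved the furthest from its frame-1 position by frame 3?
the green circle

(moved 9.5; next 9.1)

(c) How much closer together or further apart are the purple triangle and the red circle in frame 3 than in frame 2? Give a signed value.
+2.2

Distance in frame 2: 5.3. Distance in frame 3: 7.5.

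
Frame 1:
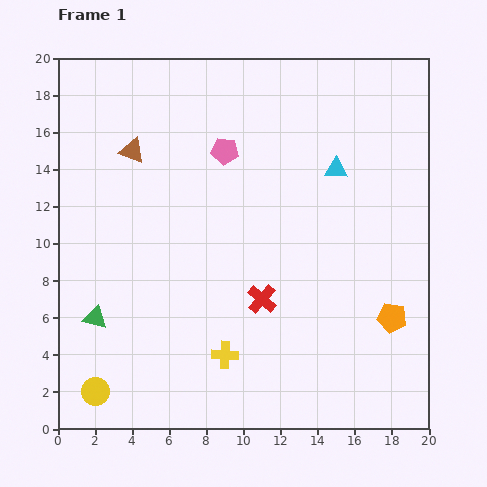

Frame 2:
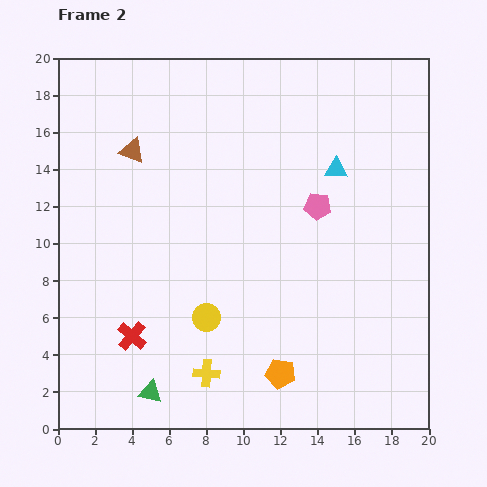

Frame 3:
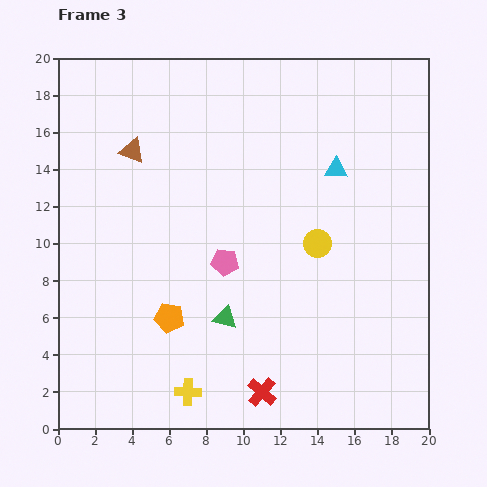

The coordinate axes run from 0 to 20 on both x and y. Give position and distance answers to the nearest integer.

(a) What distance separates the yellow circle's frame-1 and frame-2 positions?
7

The yellow circle moved from (2, 2) to (8, 6), a distance of √(6² + 4²) ≈ 7.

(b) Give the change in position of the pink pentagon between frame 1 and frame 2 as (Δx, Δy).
(5, -3)

The pink pentagon was at (9, 15) in frame 1 and (14, 12) in frame 2.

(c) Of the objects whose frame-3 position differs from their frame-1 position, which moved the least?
the yellow cross

(moved 3)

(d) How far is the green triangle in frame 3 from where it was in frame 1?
7

The green triangle moved from (2, 6) to (9, 6), a distance of √(7² + 0²) ≈ 7.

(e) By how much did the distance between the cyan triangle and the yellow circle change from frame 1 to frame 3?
-14

Distance in frame 1: 18. Distance in frame 3: 4.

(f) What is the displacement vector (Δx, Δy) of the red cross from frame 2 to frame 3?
(7, -3)

The red cross was at (4, 5) in frame 2 and (11, 2) in frame 3.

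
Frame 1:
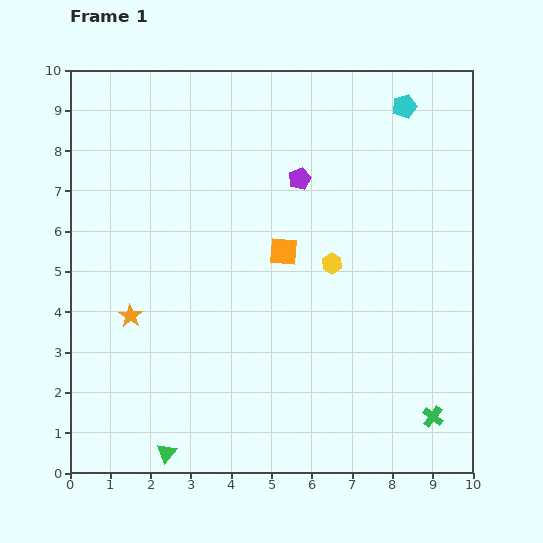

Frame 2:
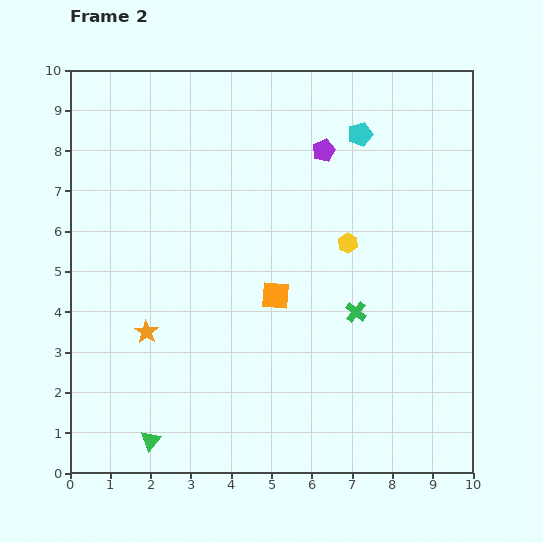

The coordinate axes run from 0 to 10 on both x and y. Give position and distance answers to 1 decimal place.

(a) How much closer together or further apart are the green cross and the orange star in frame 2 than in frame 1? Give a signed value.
-2.7

Distance in frame 1: 7.9. Distance in frame 2: 5.2.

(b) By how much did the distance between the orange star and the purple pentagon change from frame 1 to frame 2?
+0.9

Distance in frame 1: 5.4. Distance in frame 2: 6.3.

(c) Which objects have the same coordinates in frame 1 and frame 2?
none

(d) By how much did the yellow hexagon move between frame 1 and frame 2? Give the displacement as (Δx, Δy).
(0.4, 0.5)

The yellow hexagon was at (6.5, 5.2) in frame 1 and (6.9, 5.7) in frame 2.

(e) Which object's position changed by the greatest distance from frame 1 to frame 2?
the green cross

(moved 3.2; next 1.3)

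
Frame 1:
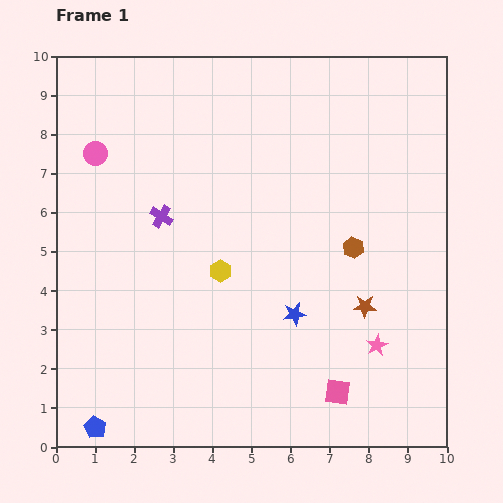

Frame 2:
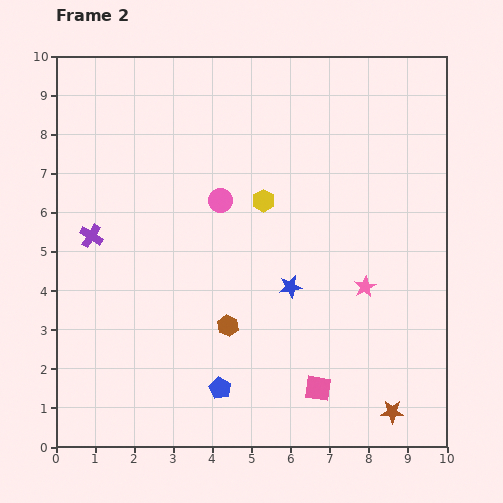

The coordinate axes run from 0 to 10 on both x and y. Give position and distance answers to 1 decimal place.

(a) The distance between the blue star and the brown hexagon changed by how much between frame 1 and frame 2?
-0.4

Distance in frame 1: 2.3. Distance in frame 2: 1.9.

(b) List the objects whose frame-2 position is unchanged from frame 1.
none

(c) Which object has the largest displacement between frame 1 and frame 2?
the brown hexagon

(moved 3.8; next 3.4)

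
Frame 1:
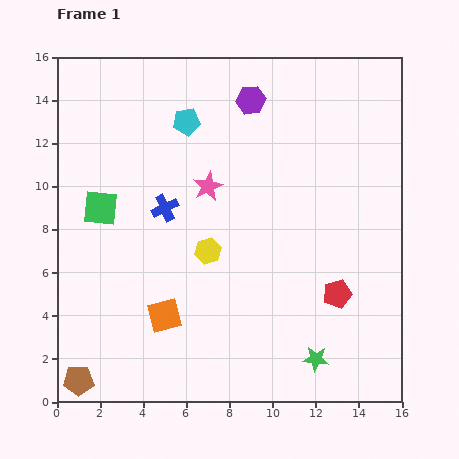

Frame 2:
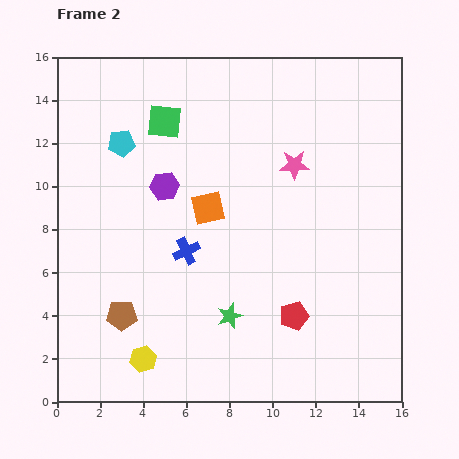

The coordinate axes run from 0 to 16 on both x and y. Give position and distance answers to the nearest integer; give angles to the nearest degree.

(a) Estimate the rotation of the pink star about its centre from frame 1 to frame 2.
25° clockwise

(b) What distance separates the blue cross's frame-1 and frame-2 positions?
2

The blue cross moved from (5, 9) to (6, 7), a distance of √(1² + 2²) ≈ 2.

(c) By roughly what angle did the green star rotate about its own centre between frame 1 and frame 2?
26° counter-clockwise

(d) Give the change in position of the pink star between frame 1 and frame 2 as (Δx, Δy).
(4, 1)

The pink star was at (7, 10) in frame 1 and (11, 11) in frame 2.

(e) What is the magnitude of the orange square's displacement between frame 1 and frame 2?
5

The orange square moved from (5, 4) to (7, 9), a distance of √(2² + 5²) ≈ 5.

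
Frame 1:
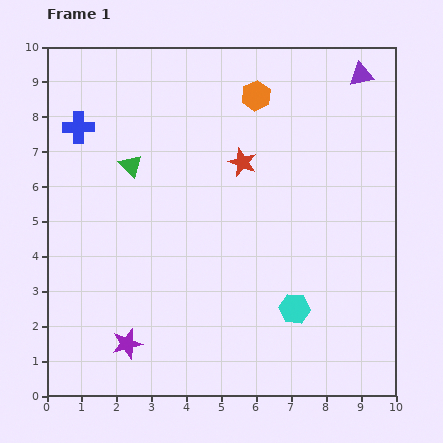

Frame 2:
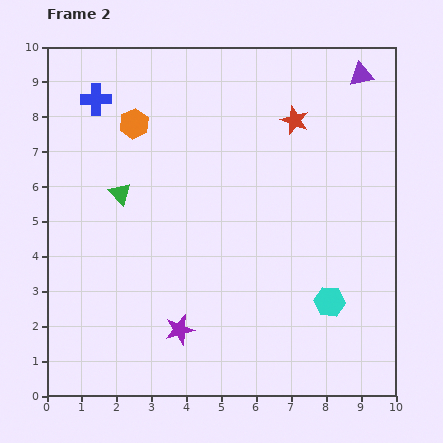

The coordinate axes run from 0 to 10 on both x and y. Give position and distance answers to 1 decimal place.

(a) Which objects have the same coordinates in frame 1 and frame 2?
the purple triangle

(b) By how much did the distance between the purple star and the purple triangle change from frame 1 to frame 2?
-1.2

Distance in frame 1: 10.2. Distance in frame 2: 9.0.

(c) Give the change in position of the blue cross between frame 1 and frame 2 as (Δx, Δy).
(0.5, 0.8)

The blue cross was at (0.9, 7.7) in frame 1 and (1.4, 8.5) in frame 2.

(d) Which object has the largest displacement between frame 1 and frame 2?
the orange hexagon

(moved 3.6; next 1.9)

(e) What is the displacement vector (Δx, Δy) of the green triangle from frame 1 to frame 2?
(-0.3, -0.8)

The green triangle was at (2.4, 6.6) in frame 1 and (2.1, 5.8) in frame 2.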